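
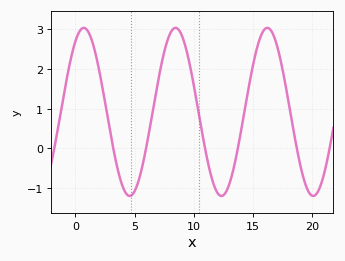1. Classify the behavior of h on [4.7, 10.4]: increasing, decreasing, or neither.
neither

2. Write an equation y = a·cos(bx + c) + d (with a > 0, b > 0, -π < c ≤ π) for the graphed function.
y = 2.12cos(0.81x - 0.57) + 0.92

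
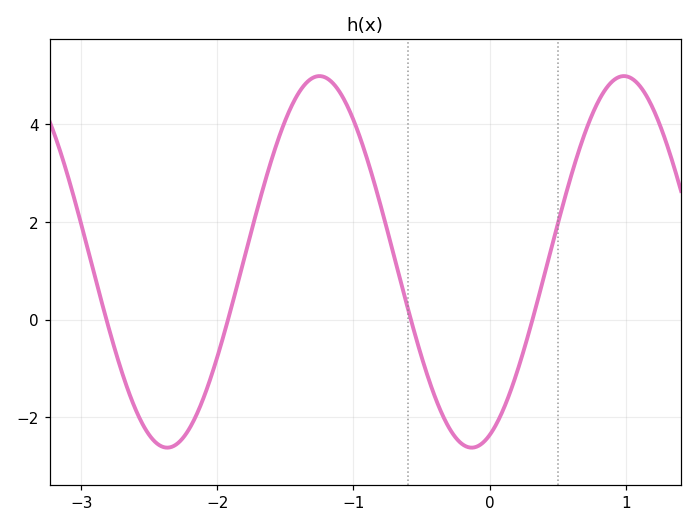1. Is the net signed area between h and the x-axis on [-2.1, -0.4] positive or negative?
positive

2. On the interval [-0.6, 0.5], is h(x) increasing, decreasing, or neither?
neither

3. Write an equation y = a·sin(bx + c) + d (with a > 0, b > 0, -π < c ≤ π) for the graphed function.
y = 3.8sin(2.8x - 1.2) + 1.18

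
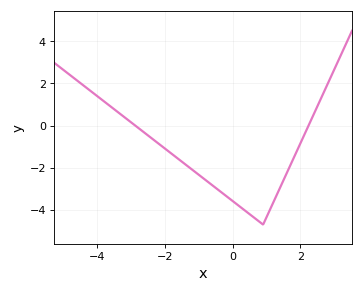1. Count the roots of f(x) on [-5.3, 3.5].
2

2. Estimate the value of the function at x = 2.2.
-0.2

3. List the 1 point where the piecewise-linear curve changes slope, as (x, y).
(0.9, -4.7)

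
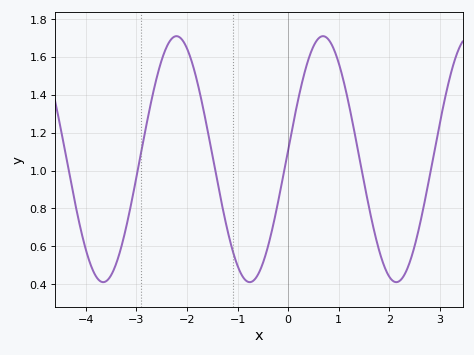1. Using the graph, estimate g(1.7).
0.679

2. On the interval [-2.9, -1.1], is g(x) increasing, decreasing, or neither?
neither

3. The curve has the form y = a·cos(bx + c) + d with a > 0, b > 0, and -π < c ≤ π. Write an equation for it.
y = 0.65cos(2.17x - 1.49) + 1.06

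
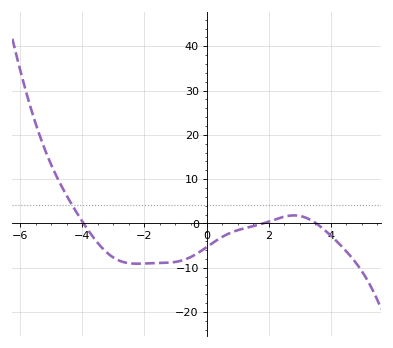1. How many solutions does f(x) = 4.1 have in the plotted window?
1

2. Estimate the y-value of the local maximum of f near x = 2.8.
2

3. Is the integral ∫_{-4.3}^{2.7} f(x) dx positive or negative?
negative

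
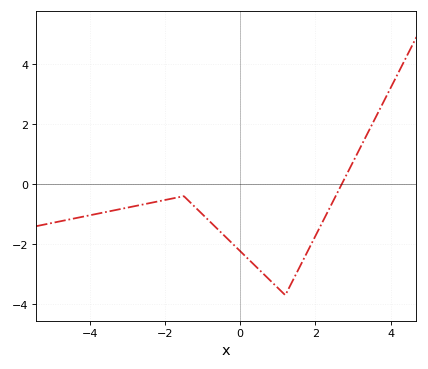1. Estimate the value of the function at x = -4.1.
-1.06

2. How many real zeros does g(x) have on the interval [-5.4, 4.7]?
1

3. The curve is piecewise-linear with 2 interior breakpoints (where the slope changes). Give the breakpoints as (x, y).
(-1.5, -0.4); (1.2, -3.7)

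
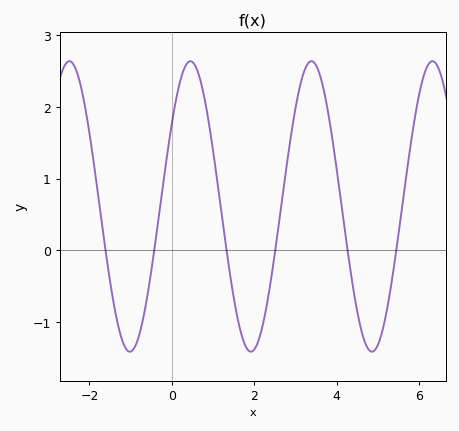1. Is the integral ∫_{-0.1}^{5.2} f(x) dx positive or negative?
positive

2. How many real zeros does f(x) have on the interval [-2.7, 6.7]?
6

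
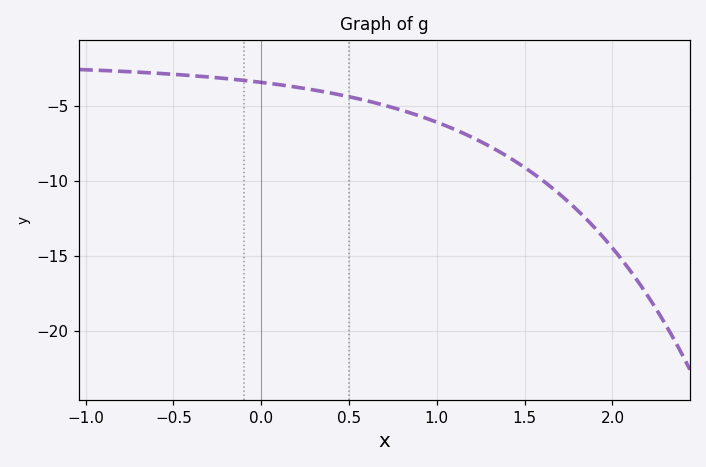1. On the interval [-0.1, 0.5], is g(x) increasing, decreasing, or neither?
decreasing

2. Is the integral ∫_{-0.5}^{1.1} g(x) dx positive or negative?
negative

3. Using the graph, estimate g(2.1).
-16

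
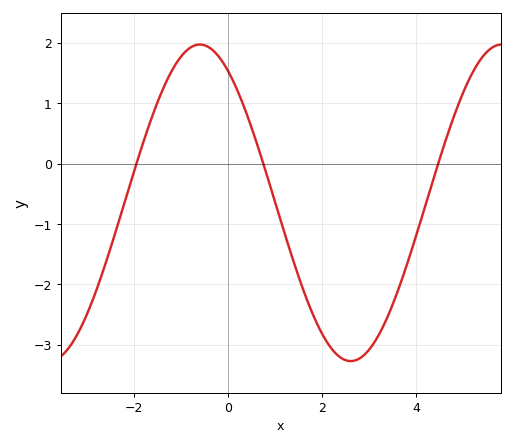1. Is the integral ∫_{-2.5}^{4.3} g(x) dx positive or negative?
negative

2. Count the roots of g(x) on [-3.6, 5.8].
3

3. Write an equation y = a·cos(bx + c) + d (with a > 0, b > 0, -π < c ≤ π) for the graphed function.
y = 2.62cos(0.98x + 0.59) - 0.65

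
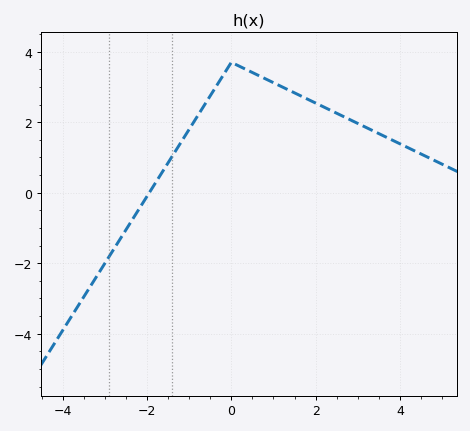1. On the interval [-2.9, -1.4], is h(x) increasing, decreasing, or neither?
increasing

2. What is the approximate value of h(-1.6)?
0.658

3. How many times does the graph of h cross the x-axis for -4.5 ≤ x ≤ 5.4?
1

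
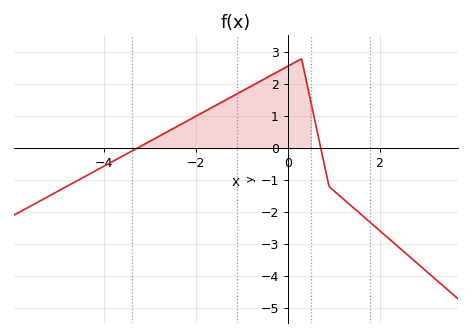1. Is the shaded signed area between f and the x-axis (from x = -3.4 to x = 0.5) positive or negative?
positive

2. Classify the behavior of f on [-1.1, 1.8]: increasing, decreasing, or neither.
neither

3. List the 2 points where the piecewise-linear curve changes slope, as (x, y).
(0.3, 2.8); (0.9, -1.2)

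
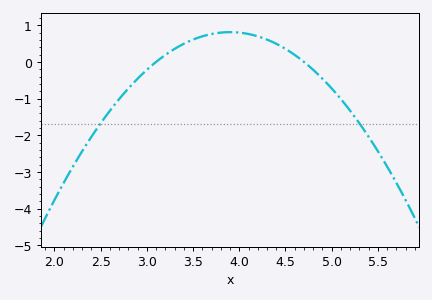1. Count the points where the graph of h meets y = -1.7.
2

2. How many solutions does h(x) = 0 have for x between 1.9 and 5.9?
2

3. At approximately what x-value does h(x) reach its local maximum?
3.9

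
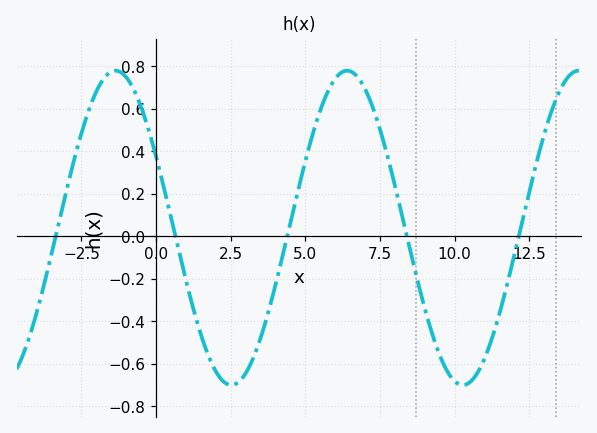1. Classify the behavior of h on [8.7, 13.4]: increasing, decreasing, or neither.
neither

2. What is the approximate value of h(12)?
-0.08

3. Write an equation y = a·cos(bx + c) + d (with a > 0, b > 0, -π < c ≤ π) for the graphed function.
y = 0.74cos(0.81x + 1.1) + 0.04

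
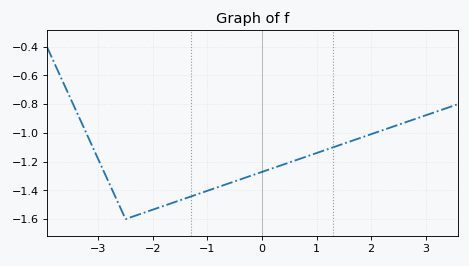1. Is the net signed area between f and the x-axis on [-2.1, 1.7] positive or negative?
negative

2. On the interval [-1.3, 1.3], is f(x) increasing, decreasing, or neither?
increasing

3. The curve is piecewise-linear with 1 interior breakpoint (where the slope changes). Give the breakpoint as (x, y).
(-2.5, -1.6)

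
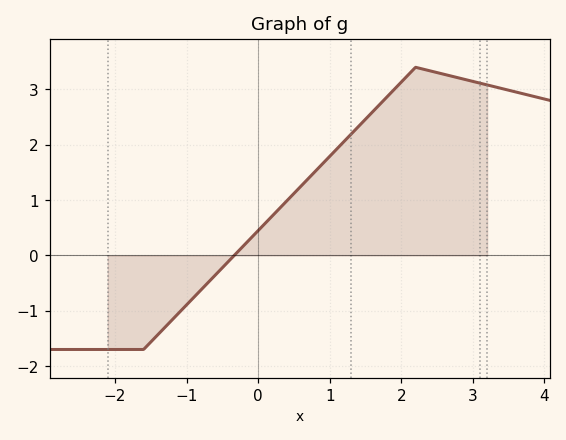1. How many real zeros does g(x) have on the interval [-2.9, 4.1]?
1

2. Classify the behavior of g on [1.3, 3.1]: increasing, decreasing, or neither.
neither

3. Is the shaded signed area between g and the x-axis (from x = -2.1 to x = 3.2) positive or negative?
positive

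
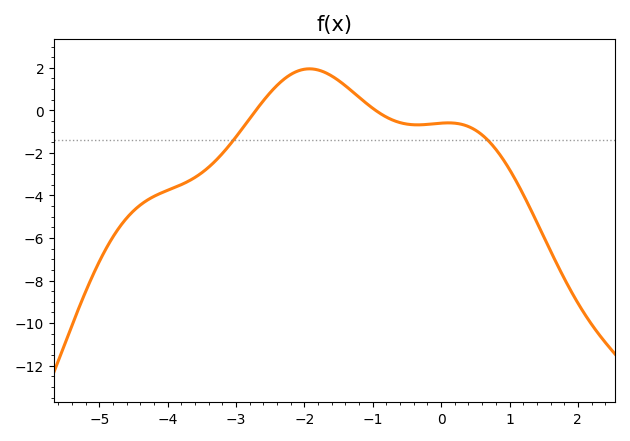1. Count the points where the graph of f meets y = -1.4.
2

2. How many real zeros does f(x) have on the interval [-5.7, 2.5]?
2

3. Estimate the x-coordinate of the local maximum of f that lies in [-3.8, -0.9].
-1.93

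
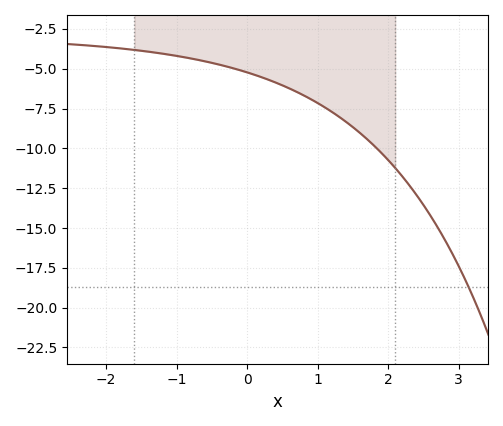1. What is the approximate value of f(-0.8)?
-4.5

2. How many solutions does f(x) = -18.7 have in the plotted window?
1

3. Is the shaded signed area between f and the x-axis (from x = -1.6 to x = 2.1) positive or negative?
negative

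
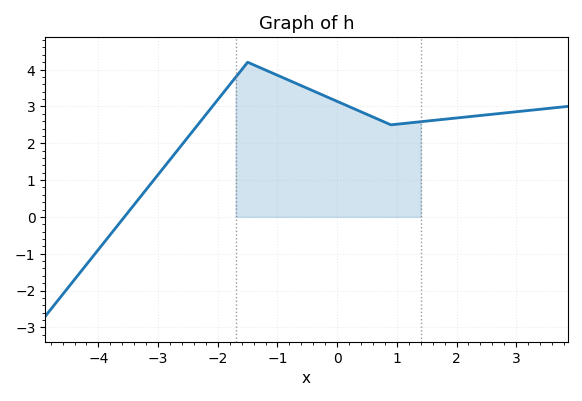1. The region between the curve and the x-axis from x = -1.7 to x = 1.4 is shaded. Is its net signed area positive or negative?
positive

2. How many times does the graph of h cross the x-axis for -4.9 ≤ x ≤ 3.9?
1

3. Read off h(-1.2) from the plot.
4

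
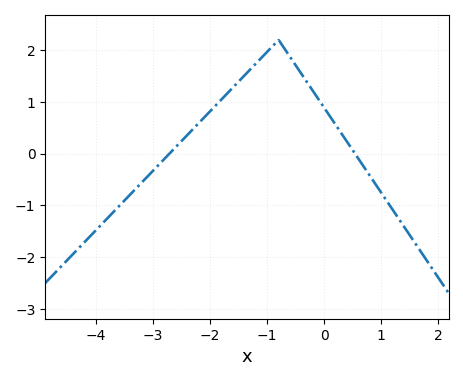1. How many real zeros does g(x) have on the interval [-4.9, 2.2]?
2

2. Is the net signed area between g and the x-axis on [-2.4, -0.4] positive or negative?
positive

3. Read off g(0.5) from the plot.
0.066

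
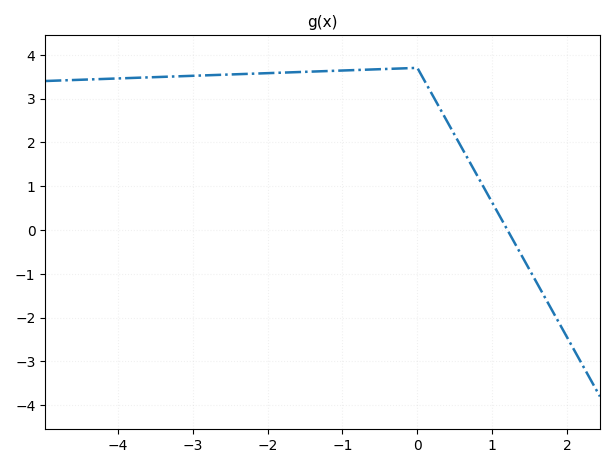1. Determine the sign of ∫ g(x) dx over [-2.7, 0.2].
positive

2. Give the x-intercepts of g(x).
1.2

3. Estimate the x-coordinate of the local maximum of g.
-0.003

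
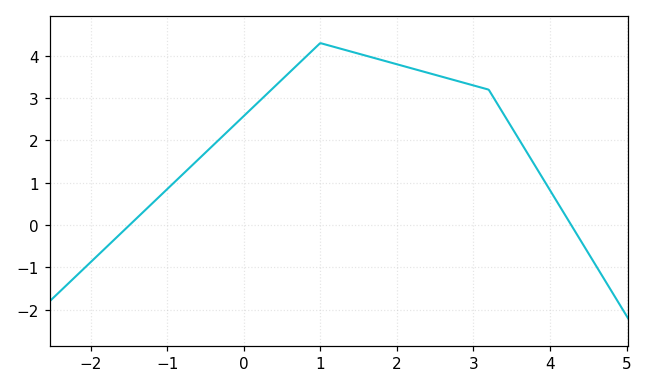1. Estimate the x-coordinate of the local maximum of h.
1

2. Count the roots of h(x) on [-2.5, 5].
2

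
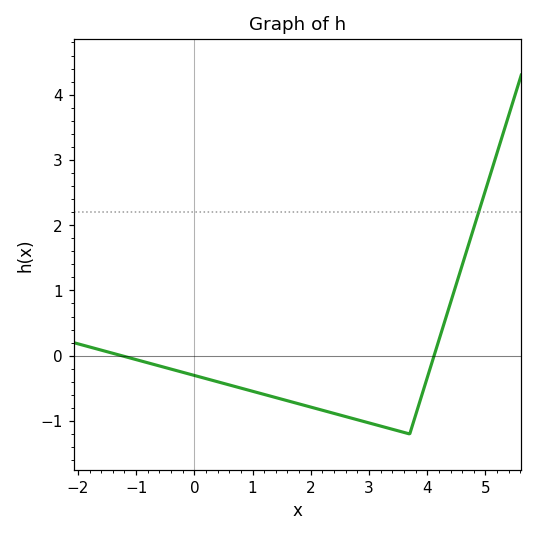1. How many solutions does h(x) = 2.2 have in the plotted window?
1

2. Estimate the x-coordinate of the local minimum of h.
3.7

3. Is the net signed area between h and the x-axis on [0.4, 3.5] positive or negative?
negative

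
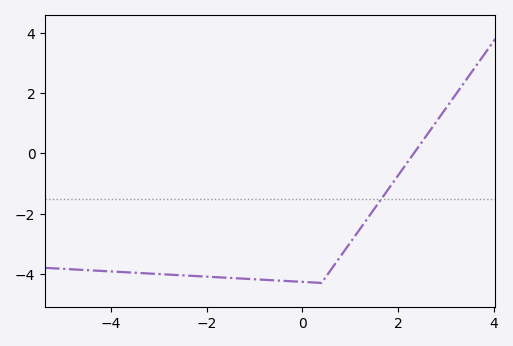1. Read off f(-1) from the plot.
-4.18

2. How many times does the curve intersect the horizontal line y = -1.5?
1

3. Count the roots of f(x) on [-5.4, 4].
1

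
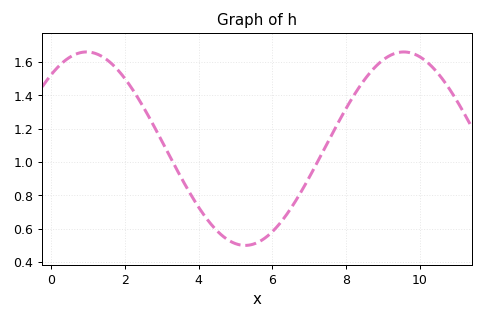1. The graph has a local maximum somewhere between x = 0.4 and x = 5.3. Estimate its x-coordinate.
0.959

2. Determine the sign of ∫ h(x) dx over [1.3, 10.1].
positive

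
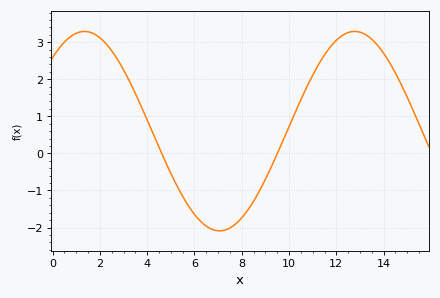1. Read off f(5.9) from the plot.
-1.56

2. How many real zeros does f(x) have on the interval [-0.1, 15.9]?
2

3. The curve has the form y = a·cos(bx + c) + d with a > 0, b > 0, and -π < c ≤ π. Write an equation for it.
y = 2.69cos(0.55x - 0.742) + 0.6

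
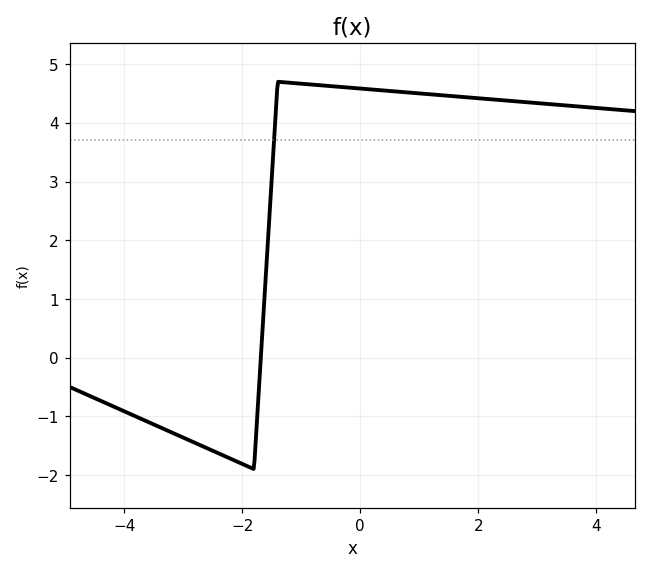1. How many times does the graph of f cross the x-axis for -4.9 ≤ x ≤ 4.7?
1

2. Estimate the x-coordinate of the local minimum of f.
-1.8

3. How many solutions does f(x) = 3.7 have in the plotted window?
1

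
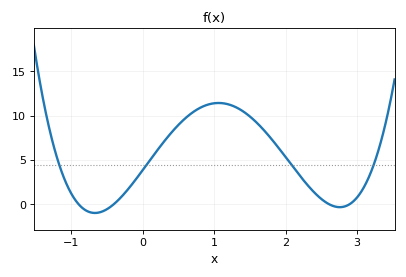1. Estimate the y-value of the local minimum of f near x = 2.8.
-0.5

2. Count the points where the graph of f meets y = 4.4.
4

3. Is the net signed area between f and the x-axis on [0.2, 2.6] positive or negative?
positive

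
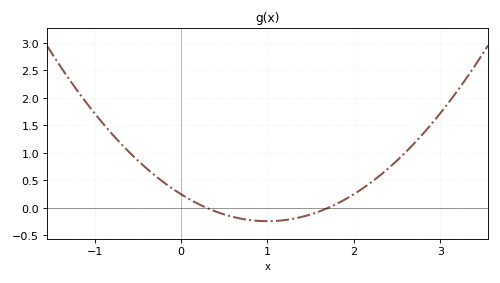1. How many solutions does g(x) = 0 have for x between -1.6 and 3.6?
2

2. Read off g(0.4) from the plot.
-0.05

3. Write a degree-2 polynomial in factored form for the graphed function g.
y = 0.49(x - 0.3)(x - 1.7)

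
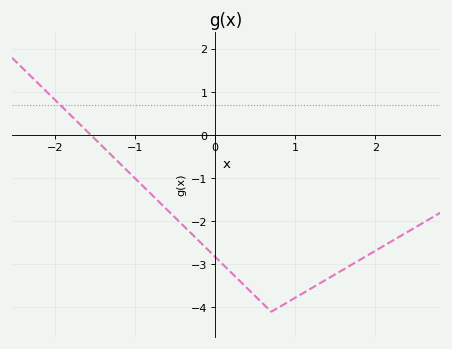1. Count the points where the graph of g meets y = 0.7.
1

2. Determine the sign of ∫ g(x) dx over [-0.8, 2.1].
negative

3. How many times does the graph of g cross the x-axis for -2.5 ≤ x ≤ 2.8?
1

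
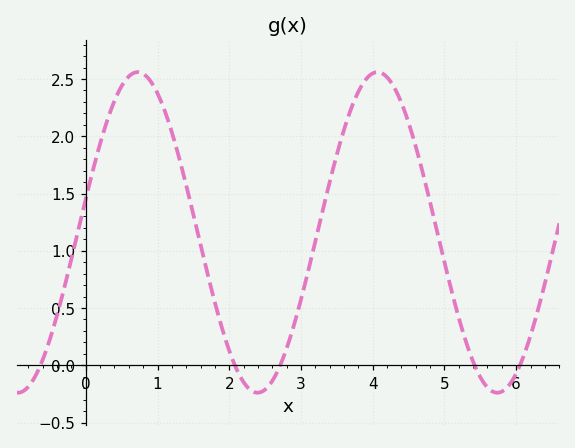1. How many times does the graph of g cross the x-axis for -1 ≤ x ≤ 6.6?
5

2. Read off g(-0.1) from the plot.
1.19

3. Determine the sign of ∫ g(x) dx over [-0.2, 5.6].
positive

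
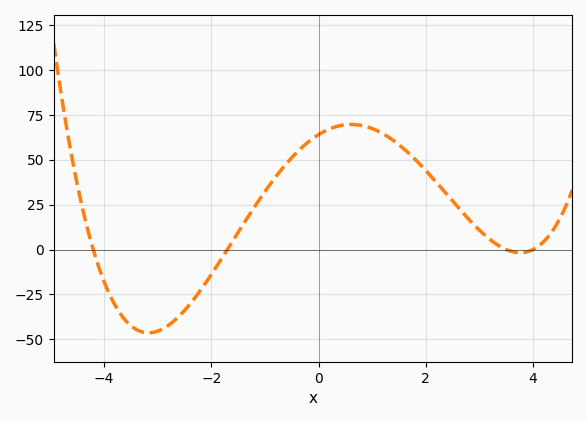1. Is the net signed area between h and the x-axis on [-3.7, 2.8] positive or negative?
positive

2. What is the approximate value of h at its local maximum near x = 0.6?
69.7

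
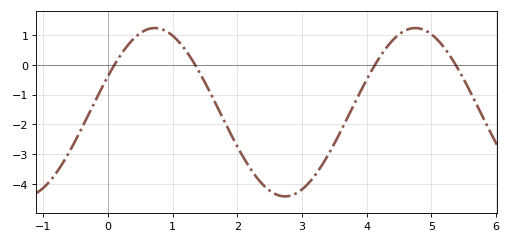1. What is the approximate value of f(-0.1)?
-0.797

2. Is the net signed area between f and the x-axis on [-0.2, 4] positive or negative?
negative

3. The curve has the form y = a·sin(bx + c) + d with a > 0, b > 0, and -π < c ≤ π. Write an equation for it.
y = 2.83sin(1.56x + 0.44) - 1.59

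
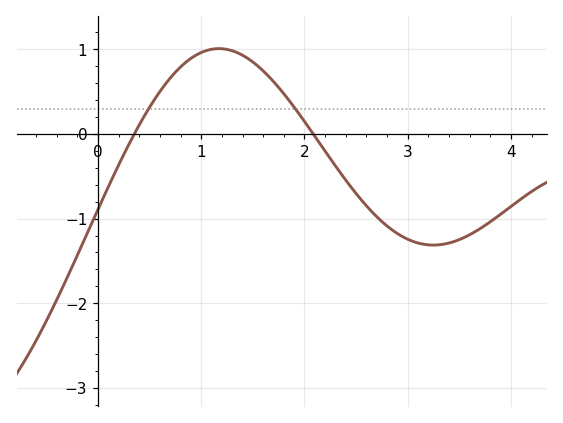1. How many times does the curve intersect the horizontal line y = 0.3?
2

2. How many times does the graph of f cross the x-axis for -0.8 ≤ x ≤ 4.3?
2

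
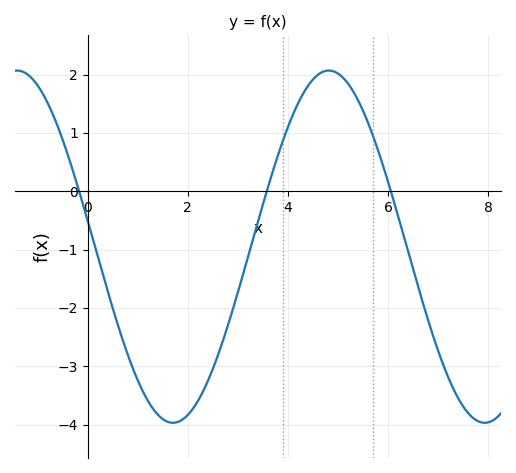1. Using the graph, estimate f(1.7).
-4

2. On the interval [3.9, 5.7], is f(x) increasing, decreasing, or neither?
neither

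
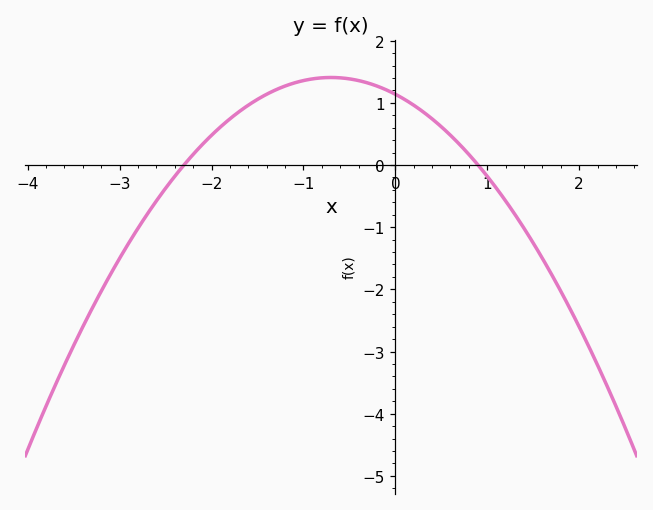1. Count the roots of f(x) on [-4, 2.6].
2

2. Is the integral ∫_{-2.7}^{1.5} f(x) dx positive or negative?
positive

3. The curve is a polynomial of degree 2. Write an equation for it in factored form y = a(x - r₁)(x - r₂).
y = -0.55(x + 2.3)(x - 0.9)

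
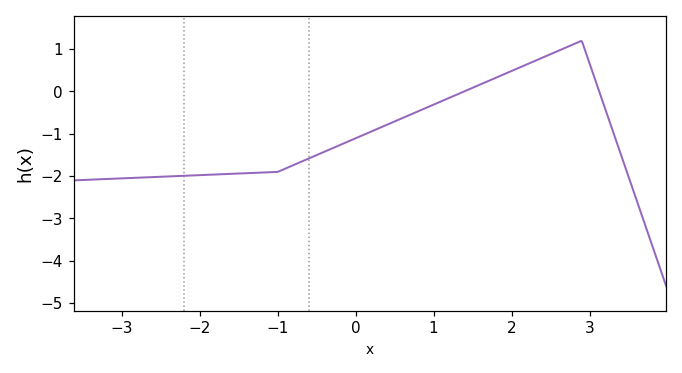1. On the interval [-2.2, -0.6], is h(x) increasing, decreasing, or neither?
increasing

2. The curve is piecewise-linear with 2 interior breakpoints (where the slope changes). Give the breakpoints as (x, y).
(-1, -1.9); (2.9, 1.2)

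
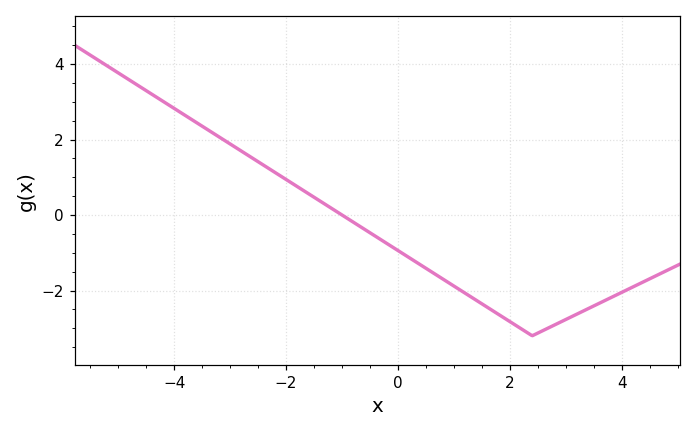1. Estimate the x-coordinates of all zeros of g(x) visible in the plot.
-1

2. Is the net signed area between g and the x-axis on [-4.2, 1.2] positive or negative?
positive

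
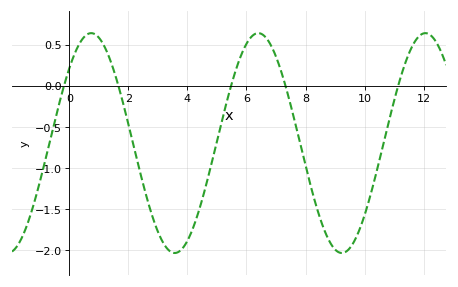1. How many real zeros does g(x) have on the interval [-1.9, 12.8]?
5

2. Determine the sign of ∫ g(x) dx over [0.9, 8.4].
negative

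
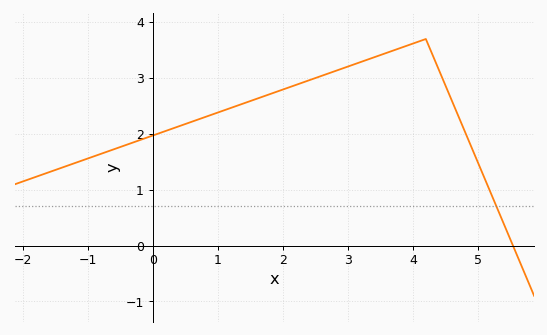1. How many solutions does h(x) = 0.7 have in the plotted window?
1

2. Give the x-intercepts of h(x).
5.54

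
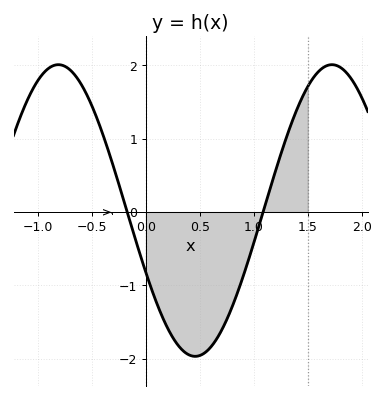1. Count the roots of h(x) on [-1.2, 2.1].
2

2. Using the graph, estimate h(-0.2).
0.133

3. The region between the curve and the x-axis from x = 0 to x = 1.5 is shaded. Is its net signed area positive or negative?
negative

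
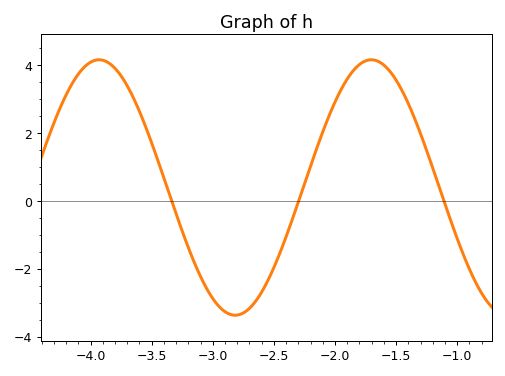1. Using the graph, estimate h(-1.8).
4.01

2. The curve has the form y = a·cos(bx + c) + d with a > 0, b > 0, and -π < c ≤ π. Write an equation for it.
y = 3.76cos(2.82x - 1.48) + 0.39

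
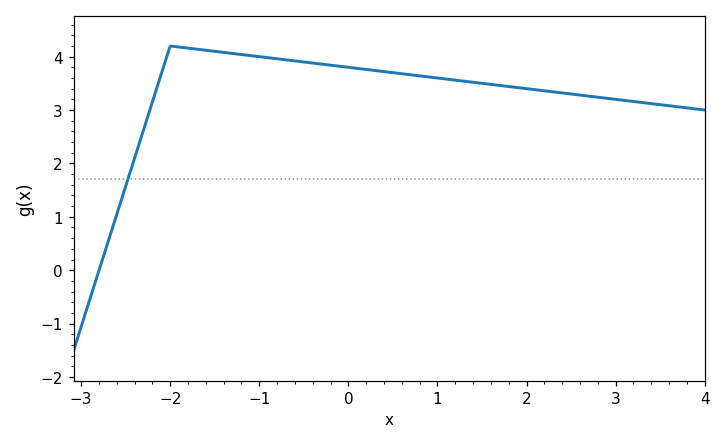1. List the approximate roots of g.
-2.8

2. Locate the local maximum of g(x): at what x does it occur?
-2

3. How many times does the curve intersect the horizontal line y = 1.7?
1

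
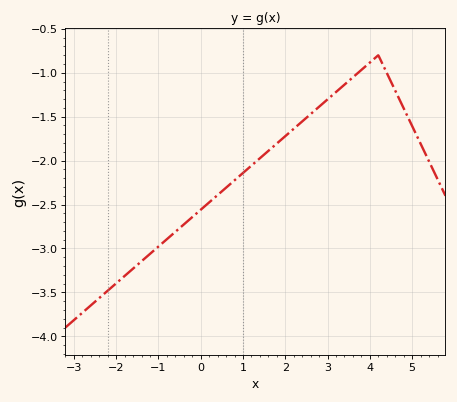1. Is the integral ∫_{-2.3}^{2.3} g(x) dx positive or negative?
negative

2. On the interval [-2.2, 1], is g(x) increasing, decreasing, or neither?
increasing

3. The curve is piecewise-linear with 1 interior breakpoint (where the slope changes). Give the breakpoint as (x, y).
(4.2, -0.8)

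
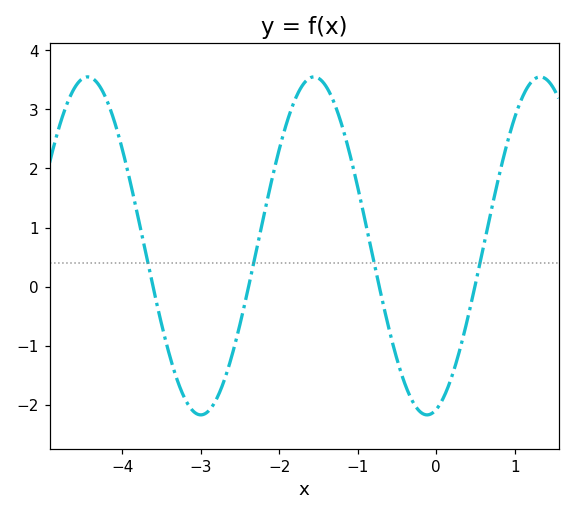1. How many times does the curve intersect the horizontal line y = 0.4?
4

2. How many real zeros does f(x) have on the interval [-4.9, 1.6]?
4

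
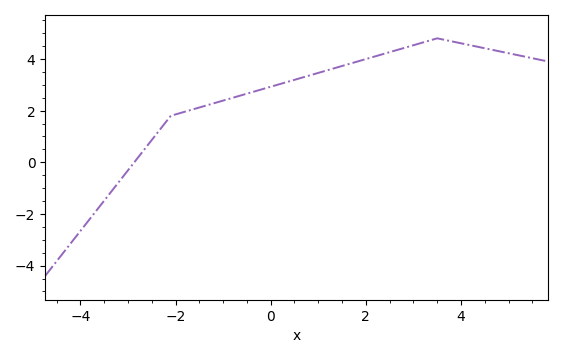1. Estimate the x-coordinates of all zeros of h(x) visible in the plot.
-2.8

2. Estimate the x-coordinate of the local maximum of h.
3.6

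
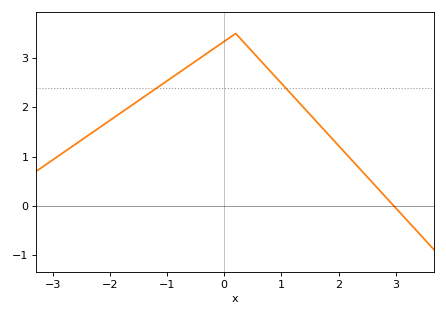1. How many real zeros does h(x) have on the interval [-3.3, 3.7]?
1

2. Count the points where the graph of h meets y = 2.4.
2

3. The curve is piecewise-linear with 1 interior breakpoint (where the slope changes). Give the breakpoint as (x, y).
(0.2, 3.5)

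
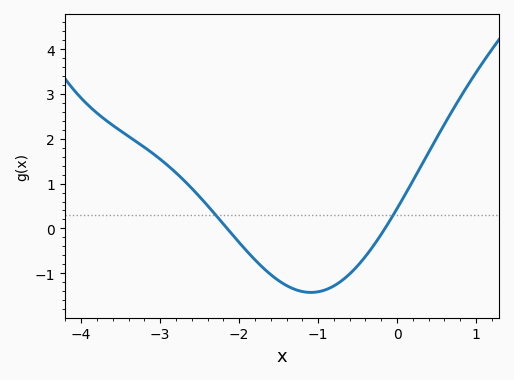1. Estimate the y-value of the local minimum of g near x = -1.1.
-1.43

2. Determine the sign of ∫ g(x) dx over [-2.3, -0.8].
negative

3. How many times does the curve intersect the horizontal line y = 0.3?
2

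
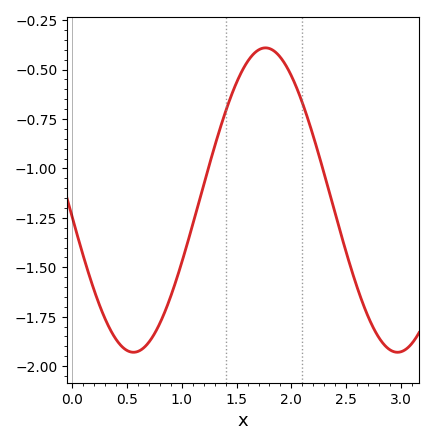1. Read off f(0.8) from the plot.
-1.78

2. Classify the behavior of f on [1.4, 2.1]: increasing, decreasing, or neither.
neither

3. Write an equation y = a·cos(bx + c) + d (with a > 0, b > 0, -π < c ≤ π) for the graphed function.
y = 0.77cos(2.6x + 1.7) - 1.16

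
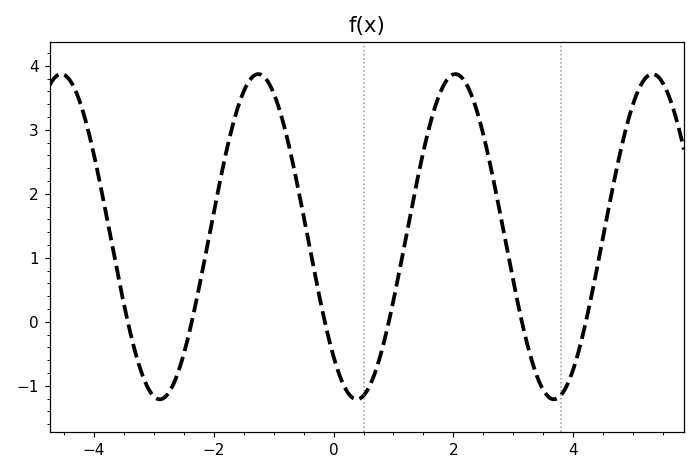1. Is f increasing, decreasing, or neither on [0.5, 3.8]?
neither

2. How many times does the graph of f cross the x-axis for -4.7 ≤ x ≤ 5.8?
6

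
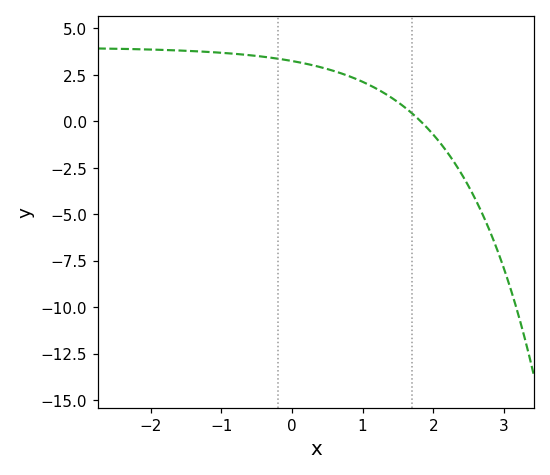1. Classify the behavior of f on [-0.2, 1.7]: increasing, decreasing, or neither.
decreasing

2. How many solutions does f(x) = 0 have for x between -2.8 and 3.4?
1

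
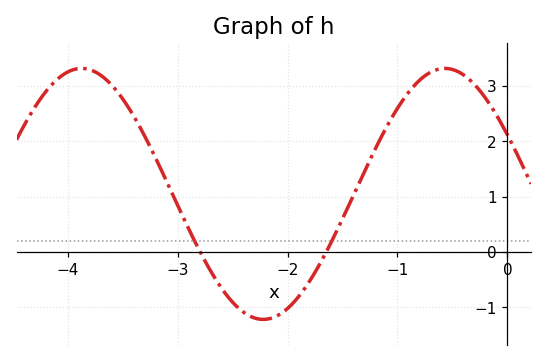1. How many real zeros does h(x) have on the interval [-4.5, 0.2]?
2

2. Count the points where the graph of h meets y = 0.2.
2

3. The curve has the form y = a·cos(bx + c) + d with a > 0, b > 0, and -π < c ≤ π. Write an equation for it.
y = 2.27cos(1.9x + 1.08) + 1.05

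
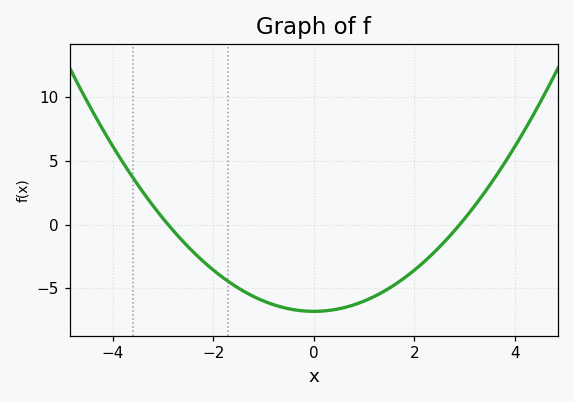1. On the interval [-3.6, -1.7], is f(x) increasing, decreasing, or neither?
decreasing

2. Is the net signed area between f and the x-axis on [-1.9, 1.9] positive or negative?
negative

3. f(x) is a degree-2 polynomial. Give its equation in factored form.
y = 0.81(x + 2.9)(x - 2.9)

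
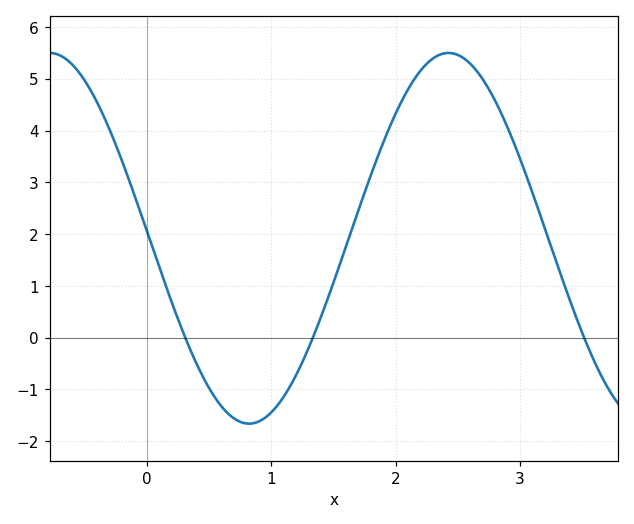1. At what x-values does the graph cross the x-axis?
0.3, 1.3, 3.5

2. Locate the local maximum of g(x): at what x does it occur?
2.4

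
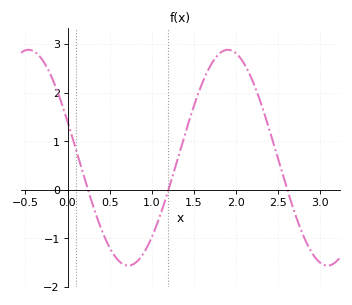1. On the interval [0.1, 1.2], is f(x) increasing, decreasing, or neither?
neither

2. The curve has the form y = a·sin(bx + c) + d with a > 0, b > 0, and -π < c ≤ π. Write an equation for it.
y = 2.22sin(2.65x + 2.8) + 0.66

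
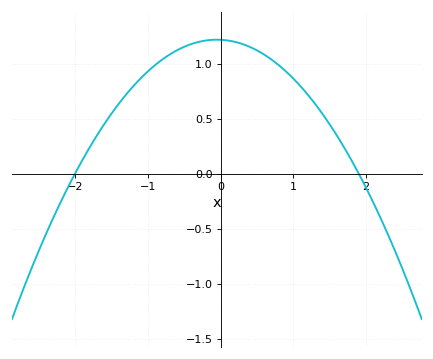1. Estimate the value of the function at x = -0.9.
0.986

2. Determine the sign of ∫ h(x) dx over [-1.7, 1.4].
positive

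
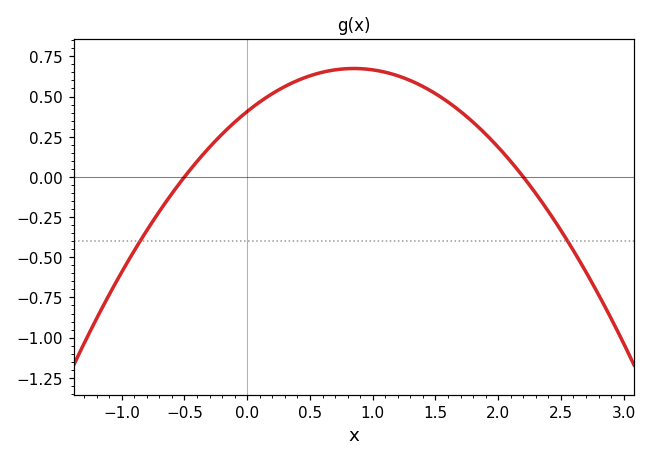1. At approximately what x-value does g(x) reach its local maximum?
0.85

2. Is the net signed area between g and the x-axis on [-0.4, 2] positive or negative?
positive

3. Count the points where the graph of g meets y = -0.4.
2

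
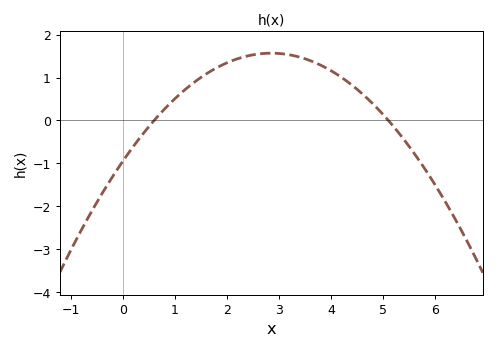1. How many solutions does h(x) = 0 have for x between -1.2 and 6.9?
2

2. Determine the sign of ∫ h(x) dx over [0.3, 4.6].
positive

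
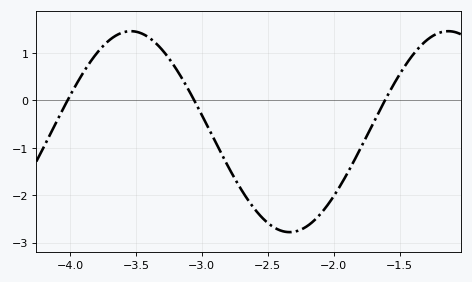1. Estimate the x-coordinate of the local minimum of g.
-2.35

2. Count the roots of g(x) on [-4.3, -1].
3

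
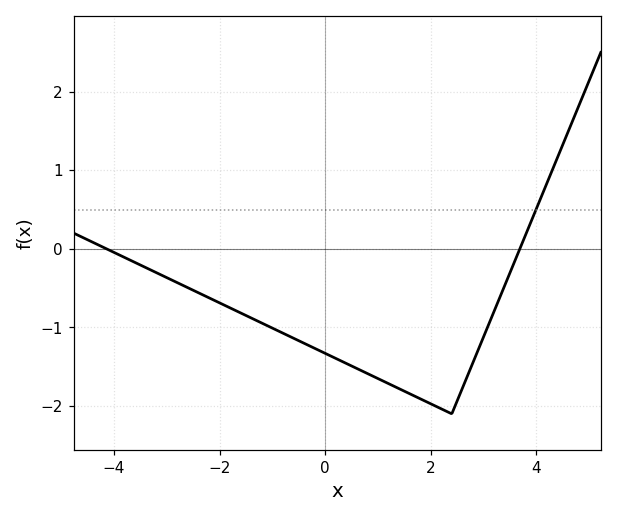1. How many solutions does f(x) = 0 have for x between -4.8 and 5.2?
2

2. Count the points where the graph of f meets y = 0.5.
1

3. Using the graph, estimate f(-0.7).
-1.1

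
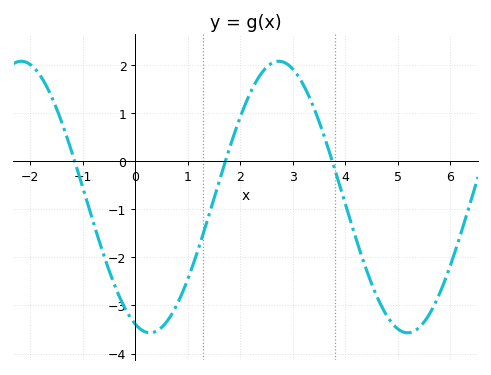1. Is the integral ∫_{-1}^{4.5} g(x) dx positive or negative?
negative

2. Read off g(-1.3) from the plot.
0.5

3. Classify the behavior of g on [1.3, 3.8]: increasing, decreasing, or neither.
neither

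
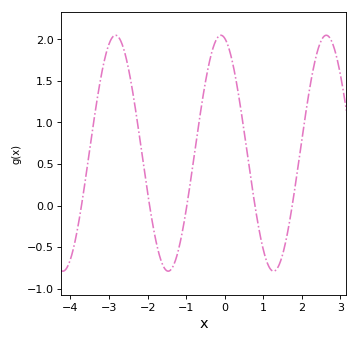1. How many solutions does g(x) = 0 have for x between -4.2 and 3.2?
5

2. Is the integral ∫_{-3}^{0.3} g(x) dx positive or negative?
positive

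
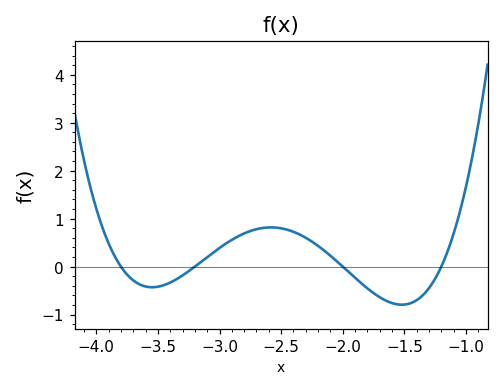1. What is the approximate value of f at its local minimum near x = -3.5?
-0.43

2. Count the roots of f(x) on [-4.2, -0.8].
4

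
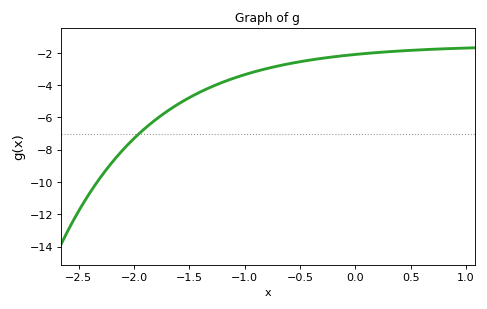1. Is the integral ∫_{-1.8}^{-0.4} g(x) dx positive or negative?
negative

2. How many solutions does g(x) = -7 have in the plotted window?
1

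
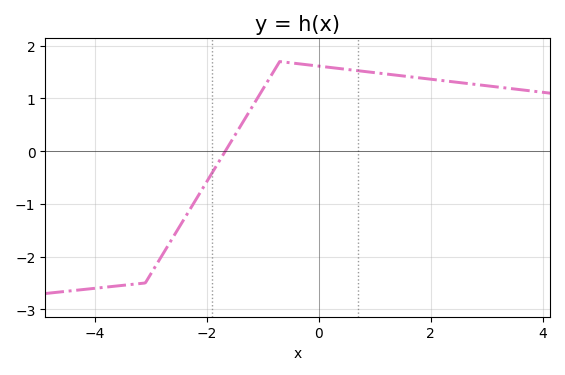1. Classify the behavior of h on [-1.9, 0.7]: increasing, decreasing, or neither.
neither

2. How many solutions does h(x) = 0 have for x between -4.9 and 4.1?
1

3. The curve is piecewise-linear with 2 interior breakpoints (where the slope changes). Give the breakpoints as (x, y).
(-3.1, -2.5); (-0.7, 1.7)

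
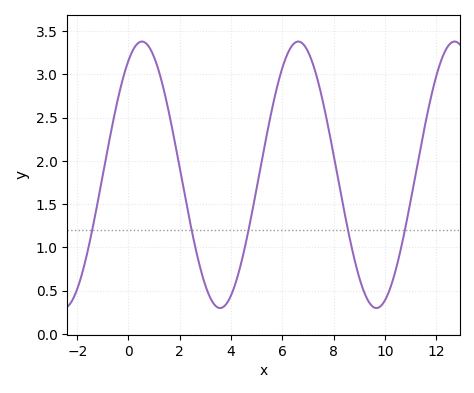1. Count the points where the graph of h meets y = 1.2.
5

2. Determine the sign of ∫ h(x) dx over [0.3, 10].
positive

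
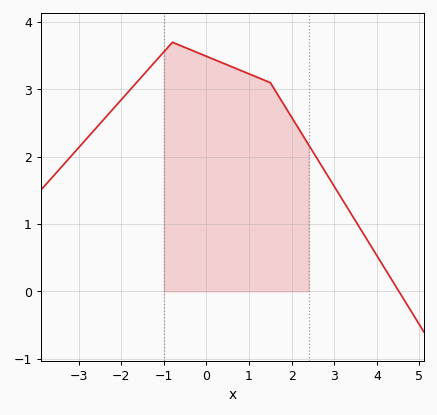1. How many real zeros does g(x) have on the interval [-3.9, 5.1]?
1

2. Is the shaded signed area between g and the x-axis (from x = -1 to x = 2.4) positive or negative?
positive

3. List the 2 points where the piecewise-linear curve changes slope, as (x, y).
(-0.8, 3.7); (1.5, 3.1)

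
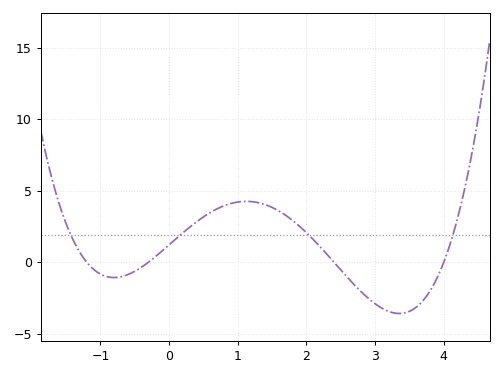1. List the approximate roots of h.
-1.2, -0.3, 2.4, 4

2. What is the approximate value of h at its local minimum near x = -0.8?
-1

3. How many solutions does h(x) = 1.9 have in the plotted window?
4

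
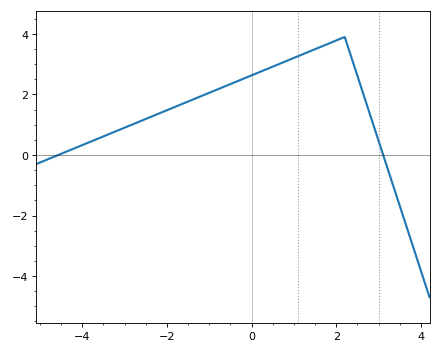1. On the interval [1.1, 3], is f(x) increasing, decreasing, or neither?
neither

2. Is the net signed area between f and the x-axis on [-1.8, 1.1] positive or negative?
positive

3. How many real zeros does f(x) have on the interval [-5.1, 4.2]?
2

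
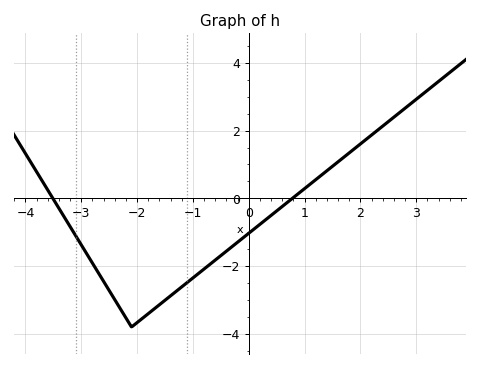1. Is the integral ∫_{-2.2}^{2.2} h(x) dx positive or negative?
negative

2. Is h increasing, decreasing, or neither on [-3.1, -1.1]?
neither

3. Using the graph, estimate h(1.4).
0.816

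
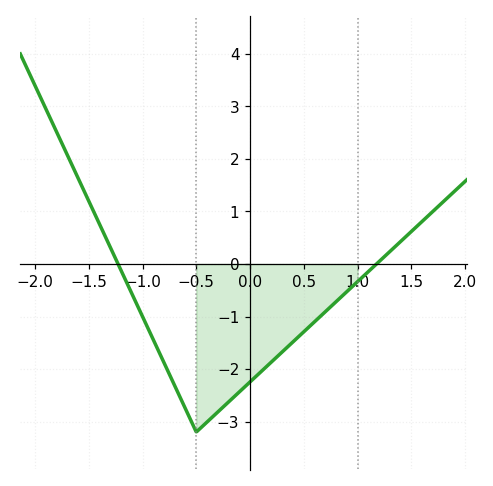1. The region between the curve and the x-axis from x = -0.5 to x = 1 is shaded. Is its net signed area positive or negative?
negative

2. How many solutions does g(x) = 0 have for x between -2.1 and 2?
2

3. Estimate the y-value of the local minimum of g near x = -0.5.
-3.2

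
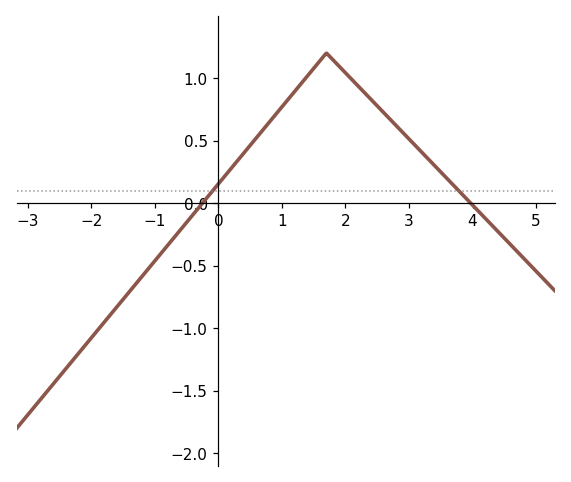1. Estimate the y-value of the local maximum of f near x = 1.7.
1.2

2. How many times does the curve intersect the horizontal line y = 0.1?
2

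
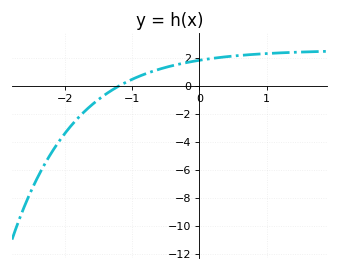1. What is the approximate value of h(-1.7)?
-1.8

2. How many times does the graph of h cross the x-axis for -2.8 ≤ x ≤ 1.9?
1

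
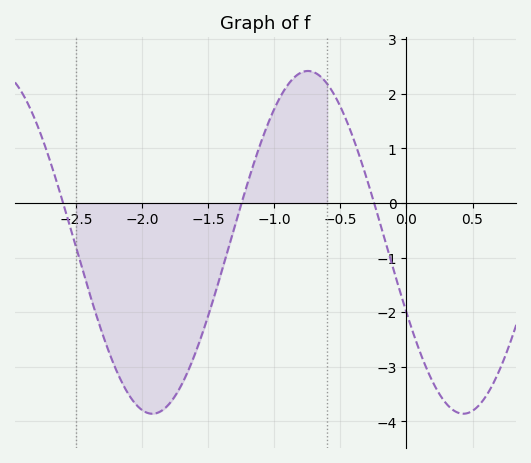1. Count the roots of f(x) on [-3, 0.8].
3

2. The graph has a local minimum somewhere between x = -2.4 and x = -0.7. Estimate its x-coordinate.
-1.92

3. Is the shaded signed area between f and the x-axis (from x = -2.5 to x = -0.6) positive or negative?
negative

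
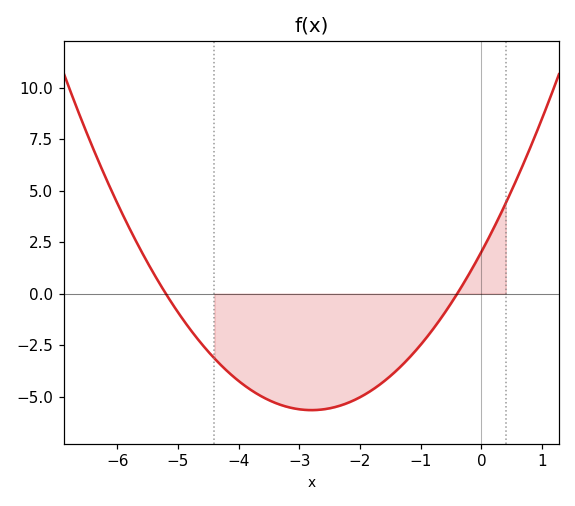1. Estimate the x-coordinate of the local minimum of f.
-2.8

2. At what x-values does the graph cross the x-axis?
-5.2, -0.4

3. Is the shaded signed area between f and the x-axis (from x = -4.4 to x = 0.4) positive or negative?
negative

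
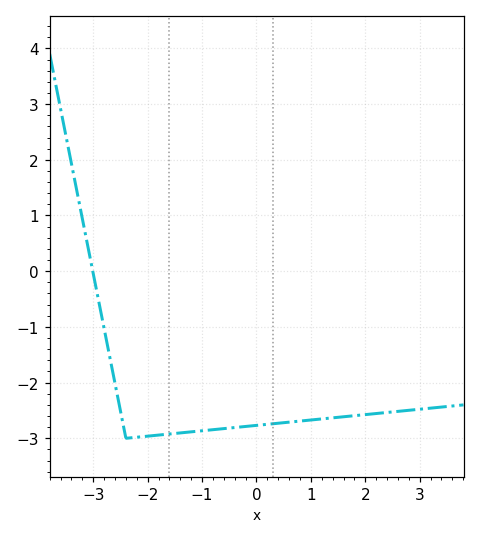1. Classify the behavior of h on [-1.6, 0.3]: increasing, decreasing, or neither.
increasing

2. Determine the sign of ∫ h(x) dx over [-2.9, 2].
negative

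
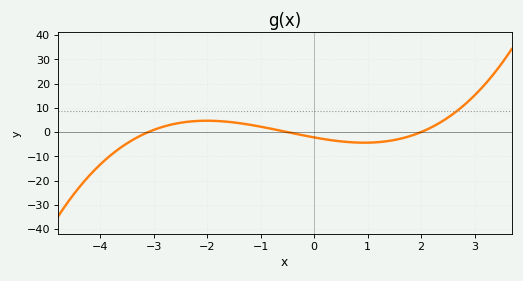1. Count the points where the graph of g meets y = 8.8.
1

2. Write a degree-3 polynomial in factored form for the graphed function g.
y = 0.71(x + 3.1)(x + 0.5)(x - 2)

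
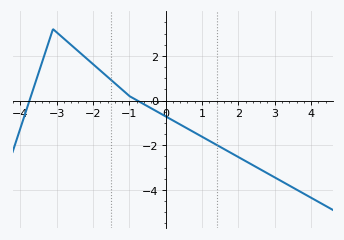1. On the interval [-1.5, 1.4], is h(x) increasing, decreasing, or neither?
decreasing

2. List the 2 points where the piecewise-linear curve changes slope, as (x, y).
(-3.1, 3.2); (-1, 0.2)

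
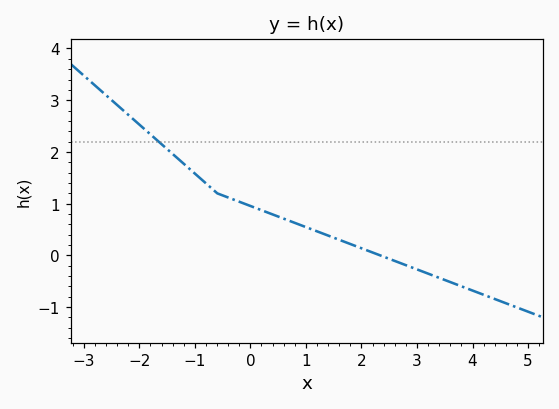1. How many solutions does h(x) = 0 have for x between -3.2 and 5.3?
1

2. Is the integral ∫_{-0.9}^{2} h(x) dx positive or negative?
positive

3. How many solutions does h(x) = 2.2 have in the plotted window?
1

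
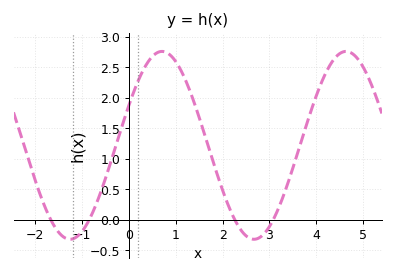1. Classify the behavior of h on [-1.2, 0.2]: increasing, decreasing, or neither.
increasing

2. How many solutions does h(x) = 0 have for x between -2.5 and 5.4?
4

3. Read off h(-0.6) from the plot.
0.45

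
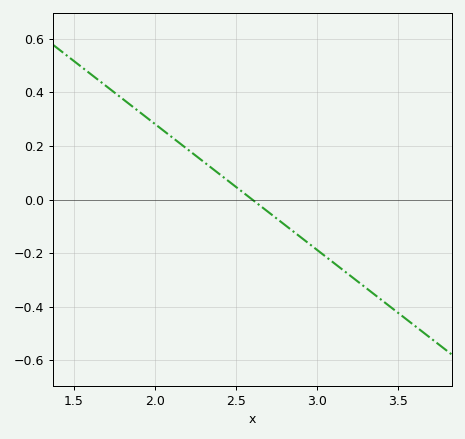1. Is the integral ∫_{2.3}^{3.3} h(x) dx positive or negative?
negative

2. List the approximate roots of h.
2.6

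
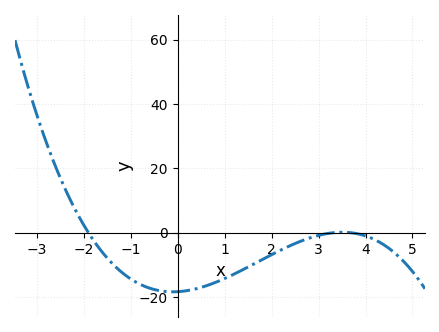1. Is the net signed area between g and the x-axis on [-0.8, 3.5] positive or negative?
negative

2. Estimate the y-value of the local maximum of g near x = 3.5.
0.171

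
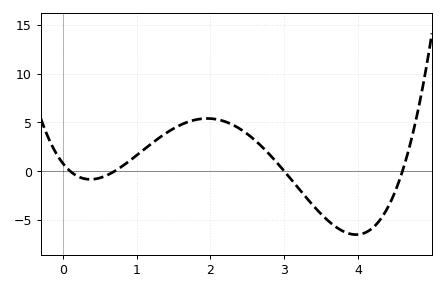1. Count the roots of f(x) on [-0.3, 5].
4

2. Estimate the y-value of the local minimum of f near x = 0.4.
-0.833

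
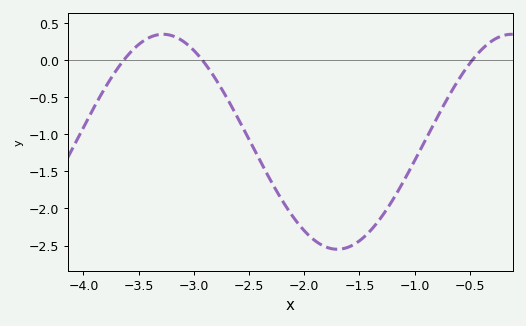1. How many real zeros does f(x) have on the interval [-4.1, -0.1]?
3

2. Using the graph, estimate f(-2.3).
-1.63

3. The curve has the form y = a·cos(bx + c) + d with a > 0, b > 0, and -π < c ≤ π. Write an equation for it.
y = 1.45cos(1.99x + 0.242) - 1.1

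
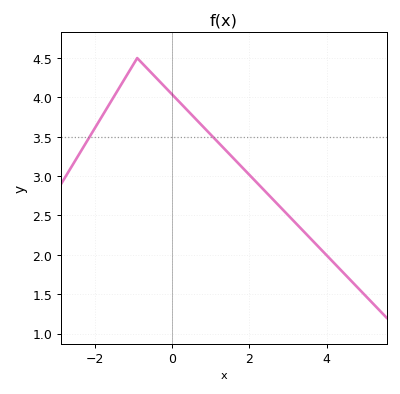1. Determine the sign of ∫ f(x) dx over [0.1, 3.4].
positive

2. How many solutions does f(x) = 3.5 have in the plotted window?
2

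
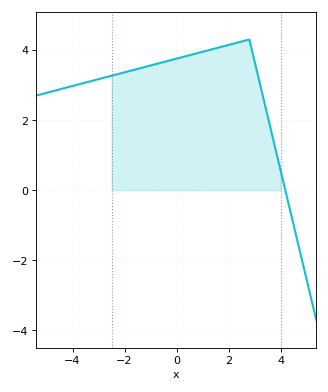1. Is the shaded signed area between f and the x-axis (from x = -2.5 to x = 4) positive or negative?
positive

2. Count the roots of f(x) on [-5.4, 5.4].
1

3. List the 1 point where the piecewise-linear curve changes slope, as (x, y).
(2.8, 4.3)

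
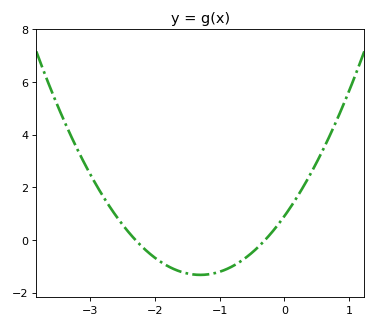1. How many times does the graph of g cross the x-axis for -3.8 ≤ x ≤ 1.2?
2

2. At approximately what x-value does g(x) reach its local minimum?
-1.3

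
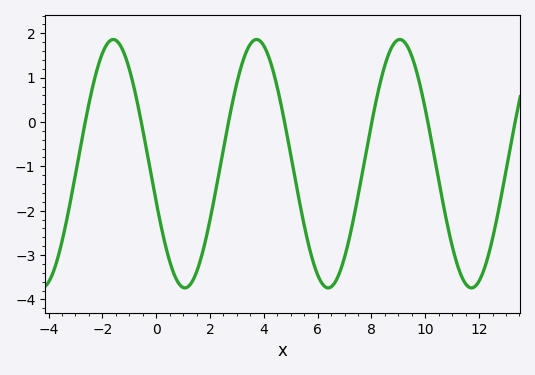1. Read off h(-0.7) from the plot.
0.4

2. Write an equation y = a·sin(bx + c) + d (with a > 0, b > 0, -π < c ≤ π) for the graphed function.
y = 2.8sin(1.2x - 2.8) - 0.94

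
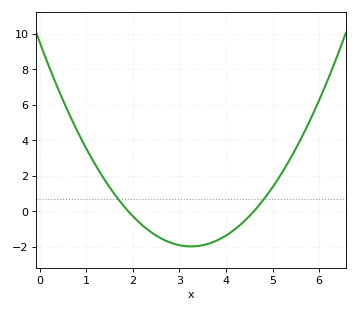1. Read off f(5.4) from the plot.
3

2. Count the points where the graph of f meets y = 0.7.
2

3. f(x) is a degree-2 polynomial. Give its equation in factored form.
y = 1.09(x - 1.9)(x - 4.6)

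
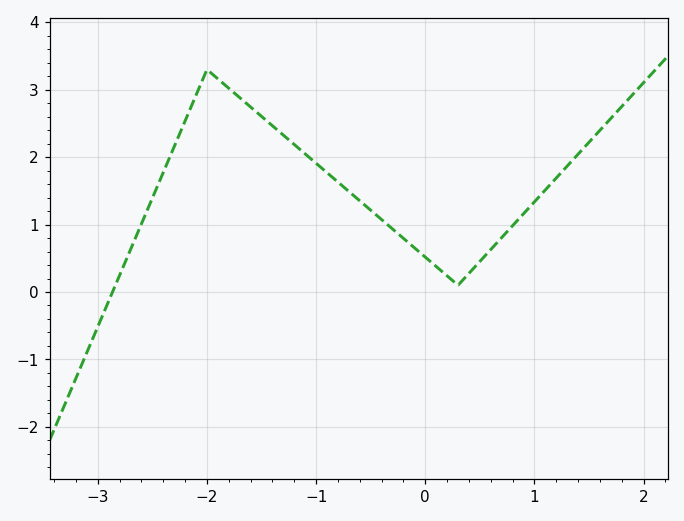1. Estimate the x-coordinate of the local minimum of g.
0.3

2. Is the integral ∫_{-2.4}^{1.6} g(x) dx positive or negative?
positive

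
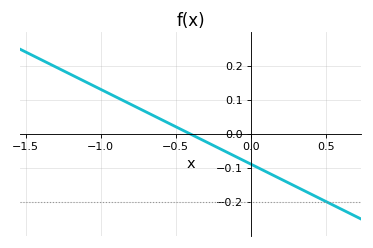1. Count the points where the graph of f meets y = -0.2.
1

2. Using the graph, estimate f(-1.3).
0.2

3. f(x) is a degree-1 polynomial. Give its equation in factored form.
y = -0.22(x + 0.4)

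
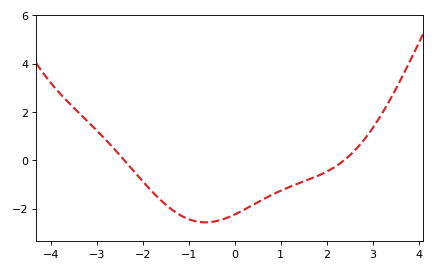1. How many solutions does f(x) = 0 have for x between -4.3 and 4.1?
2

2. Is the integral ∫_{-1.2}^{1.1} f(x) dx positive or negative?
negative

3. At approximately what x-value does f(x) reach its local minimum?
-0.6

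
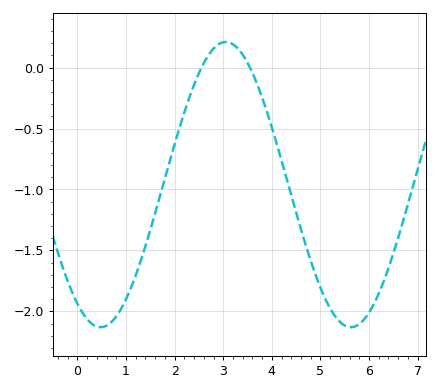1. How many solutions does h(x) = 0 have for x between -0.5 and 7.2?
2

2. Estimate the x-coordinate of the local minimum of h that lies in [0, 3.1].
0.4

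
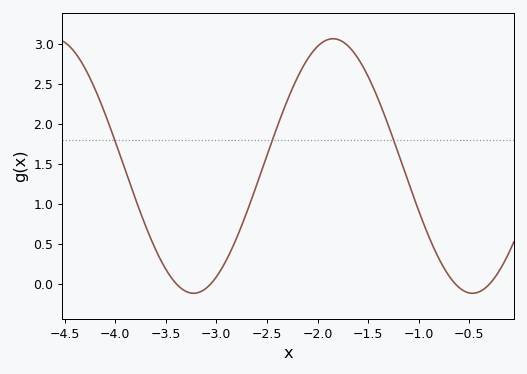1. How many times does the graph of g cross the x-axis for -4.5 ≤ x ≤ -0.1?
4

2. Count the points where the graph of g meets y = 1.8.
3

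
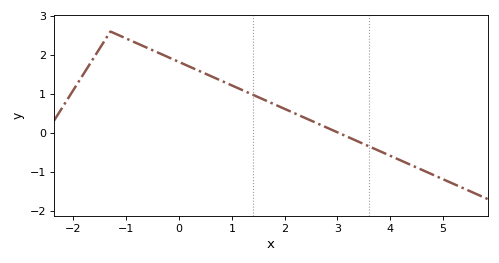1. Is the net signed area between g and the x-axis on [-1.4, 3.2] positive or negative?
positive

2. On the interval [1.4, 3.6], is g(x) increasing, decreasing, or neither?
decreasing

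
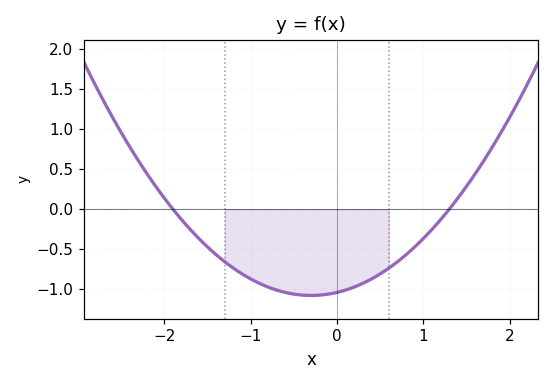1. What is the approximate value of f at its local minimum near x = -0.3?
-1.1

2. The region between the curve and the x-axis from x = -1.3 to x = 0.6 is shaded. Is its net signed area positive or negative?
negative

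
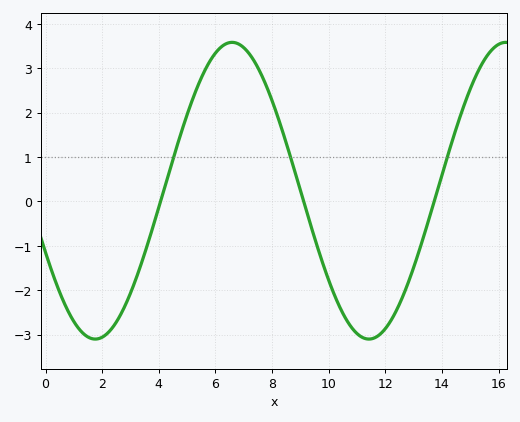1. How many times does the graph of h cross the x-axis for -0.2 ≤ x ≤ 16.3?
3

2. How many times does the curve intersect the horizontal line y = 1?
3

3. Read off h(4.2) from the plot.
0.3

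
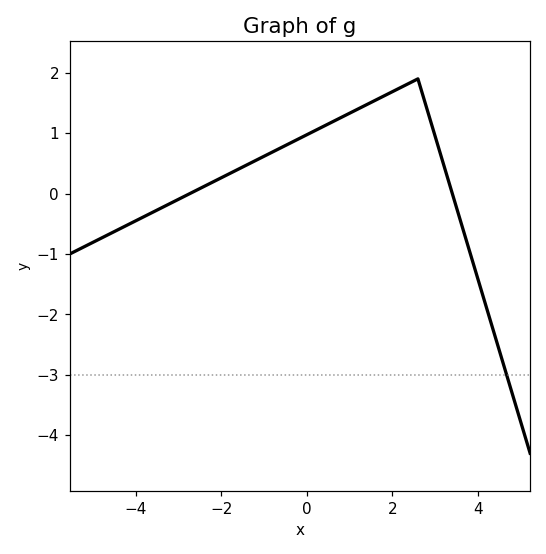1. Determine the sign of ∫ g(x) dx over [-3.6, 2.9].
positive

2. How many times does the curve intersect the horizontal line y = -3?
1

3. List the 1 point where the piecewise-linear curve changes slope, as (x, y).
(2.6, 1.9)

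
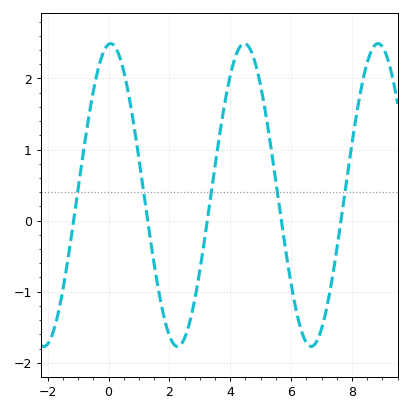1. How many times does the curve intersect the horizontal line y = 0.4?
5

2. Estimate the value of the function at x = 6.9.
-1.65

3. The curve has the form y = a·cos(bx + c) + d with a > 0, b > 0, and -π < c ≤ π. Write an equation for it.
y = 2.13cos(1.43x - 0.1) + 0.36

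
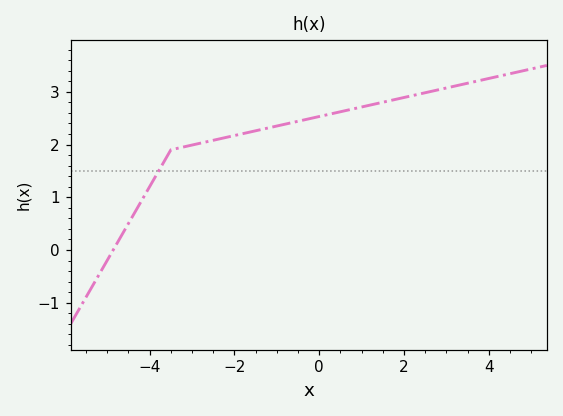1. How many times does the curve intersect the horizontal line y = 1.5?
1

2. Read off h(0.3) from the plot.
2.6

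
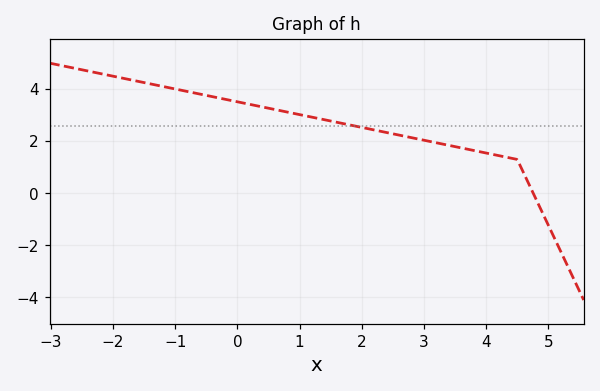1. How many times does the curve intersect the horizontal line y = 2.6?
1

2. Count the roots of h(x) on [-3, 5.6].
1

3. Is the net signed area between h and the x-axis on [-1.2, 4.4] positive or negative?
positive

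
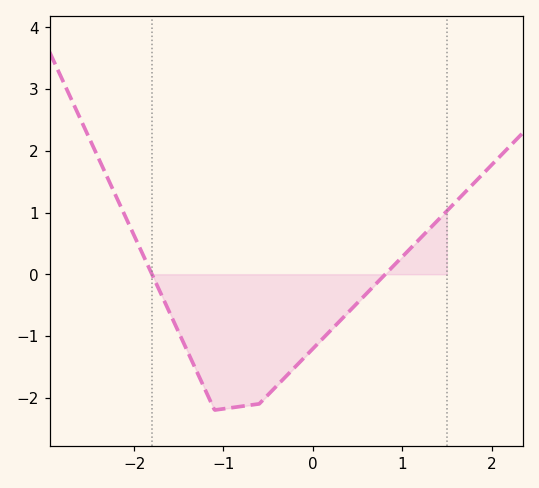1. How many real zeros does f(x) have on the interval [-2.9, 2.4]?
2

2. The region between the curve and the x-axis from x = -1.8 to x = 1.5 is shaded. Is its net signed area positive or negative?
negative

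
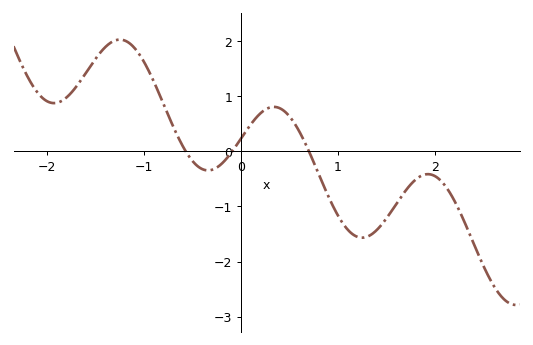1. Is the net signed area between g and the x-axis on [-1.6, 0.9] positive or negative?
positive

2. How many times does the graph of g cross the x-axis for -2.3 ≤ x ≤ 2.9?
3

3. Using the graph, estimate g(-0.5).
-0.2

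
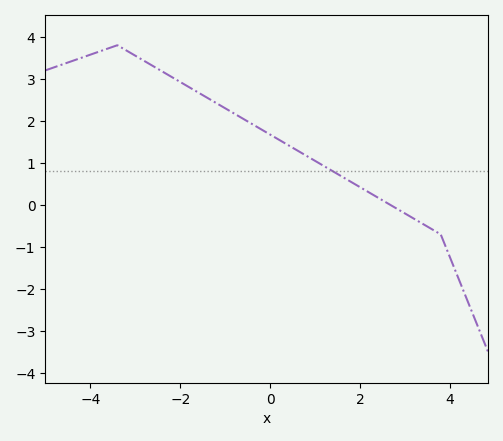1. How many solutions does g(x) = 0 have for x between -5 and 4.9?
1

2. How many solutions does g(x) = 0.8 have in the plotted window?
1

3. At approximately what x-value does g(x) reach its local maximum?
-3.4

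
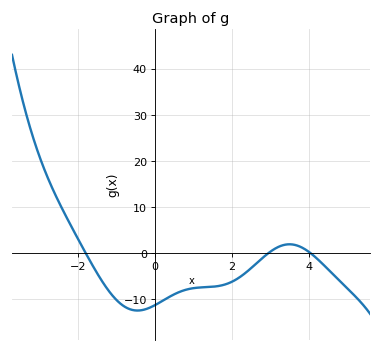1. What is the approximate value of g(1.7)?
-7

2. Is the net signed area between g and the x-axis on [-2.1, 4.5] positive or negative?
negative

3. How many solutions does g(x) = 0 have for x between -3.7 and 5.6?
3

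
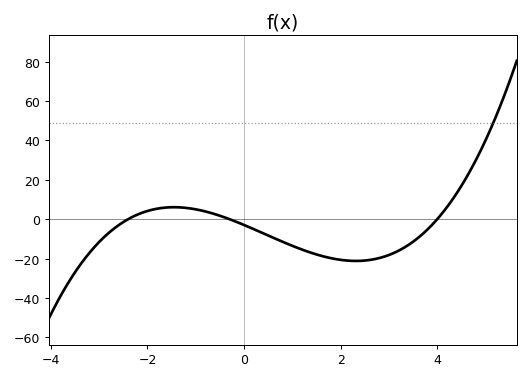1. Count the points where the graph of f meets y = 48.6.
1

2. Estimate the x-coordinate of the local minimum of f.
2.32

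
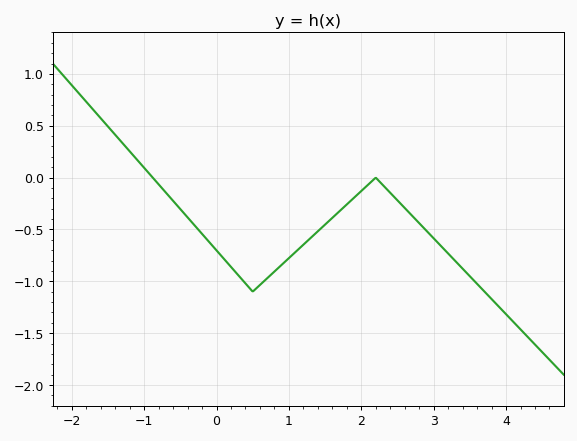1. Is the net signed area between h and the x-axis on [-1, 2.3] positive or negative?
negative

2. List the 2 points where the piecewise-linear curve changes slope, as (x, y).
(0.5, -1.1); (2.2, 0)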